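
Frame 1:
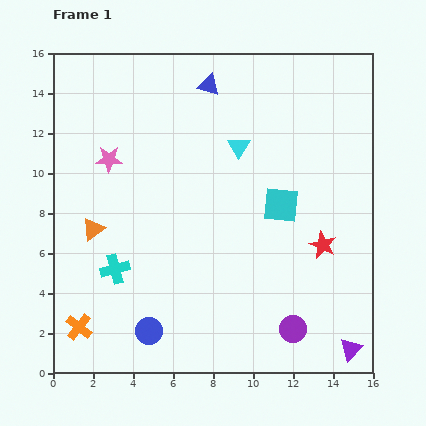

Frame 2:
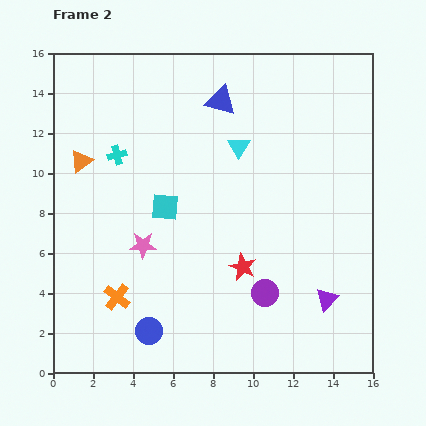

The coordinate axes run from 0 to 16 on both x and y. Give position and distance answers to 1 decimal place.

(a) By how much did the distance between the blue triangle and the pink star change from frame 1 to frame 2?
+2.0

Distance in frame 1: 6.2. Distance in frame 2: 8.2.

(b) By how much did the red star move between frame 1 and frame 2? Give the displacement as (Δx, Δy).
(-4.0, -1.1)

The red star was at (13.5, 6.4) in frame 1 and (9.5, 5.3) in frame 2.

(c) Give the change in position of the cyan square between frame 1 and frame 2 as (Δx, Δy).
(-5.8, -0.1)

The cyan square was at (11.4, 8.4) in frame 1 and (5.6, 8.3) in frame 2.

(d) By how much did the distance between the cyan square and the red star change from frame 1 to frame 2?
+2.0

Distance in frame 1: 2.9. Distance in frame 2: 4.9.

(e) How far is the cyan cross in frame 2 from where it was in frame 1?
5.7

The cyan cross moved from (3.1, 5.2) to (3.2, 10.9), a distance of √(0.1² + 5.7²) ≈ 5.7.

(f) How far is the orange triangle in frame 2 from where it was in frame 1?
3.5

The orange triangle moved from (2.0, 7.2) to (1.4, 10.6), a distance of √(0.6² + 3.4²) ≈ 3.5.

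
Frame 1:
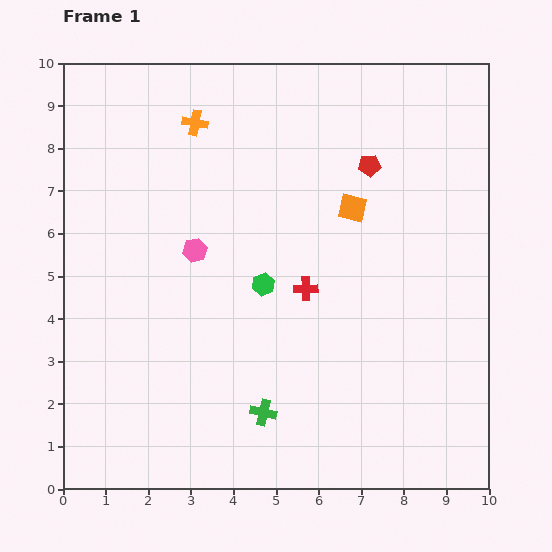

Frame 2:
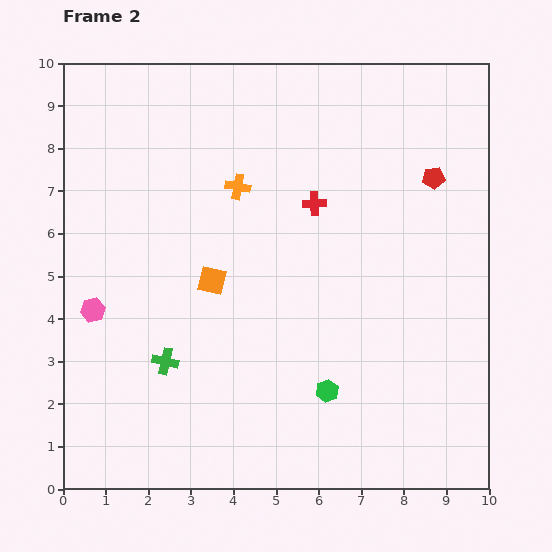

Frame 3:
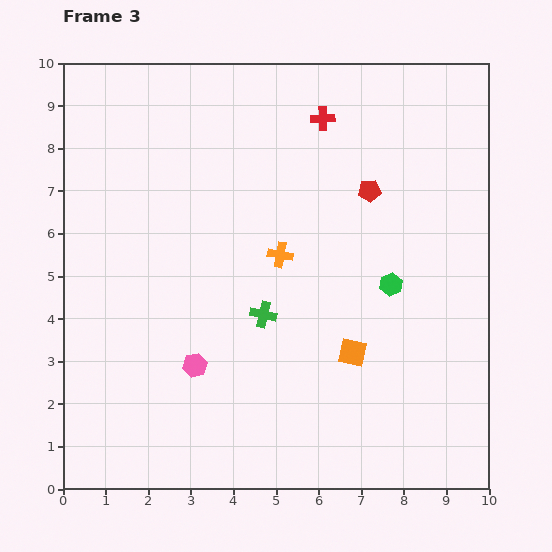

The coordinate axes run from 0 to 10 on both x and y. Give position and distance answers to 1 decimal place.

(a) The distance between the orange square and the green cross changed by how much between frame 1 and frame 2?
-3.0

Distance in frame 1: 5.2. Distance in frame 2: 2.2.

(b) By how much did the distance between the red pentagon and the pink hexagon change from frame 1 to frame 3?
+1.2

Distance in frame 1: 4.6. Distance in frame 3: 5.8.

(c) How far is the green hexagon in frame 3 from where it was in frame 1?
3.0

The green hexagon moved from (4.7, 4.8) to (7.7, 4.8), a distance of √(3.0² + 0.0²) ≈ 3.0.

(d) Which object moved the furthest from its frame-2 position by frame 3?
the orange square

(moved 3.7; next 2.9)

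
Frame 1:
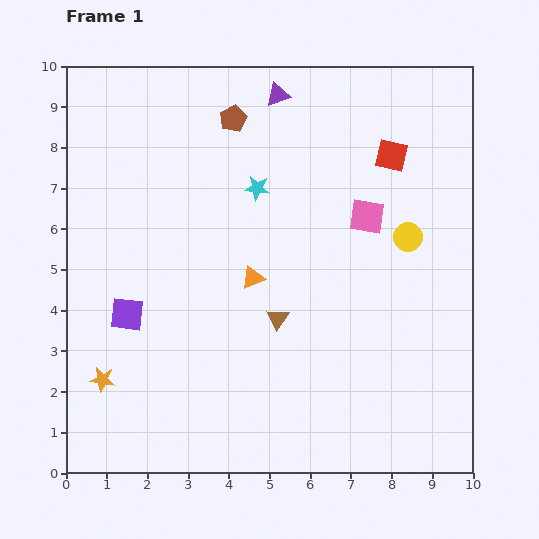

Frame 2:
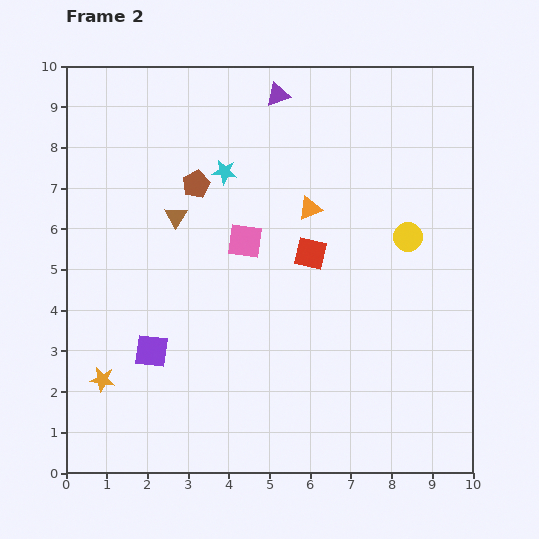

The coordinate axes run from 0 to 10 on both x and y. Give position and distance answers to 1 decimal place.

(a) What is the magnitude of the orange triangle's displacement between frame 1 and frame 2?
2.2

The orange triangle moved from (4.6, 4.8) to (6.0, 6.5), a distance of √(1.4² + 1.7²) ≈ 2.2.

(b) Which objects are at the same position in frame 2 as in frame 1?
the purple triangle, the orange star, the yellow circle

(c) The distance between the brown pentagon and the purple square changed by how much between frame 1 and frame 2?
-1.3

Distance in frame 1: 5.5. Distance in frame 2: 4.2.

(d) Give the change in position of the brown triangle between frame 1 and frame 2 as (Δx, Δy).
(-2.5, 2.5)

The brown triangle was at (5.2, 3.8) in frame 1 and (2.7, 6.3) in frame 2.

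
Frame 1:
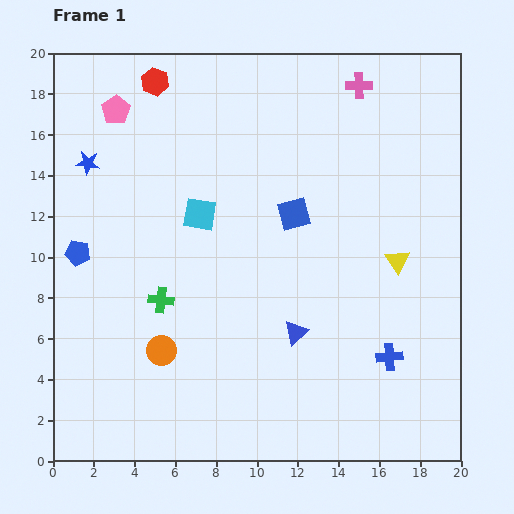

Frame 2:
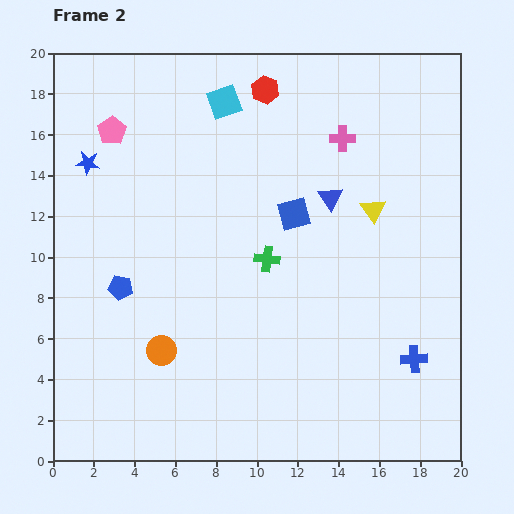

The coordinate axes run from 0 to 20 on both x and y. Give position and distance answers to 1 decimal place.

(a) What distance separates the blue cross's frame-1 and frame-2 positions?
1.2

The blue cross moved from (16.5, 5.1) to (17.7, 5.0), a distance of √(1.2² + 0.1²) ≈ 1.2.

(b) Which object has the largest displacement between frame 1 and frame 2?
the blue triangle

(moved 6.8; next 5.6)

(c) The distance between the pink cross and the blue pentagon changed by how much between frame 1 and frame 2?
-3.0

Distance in frame 1: 16.1. Distance in frame 2: 13.1.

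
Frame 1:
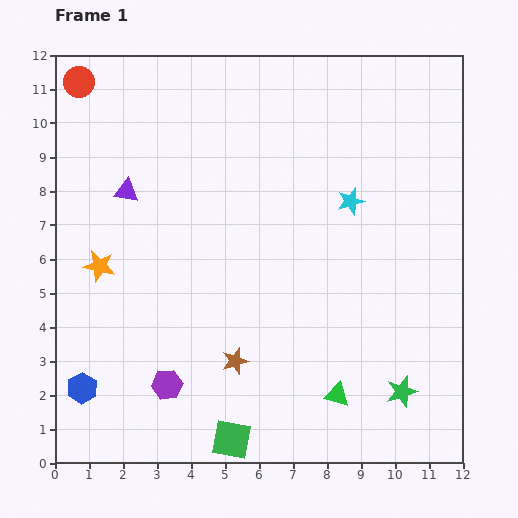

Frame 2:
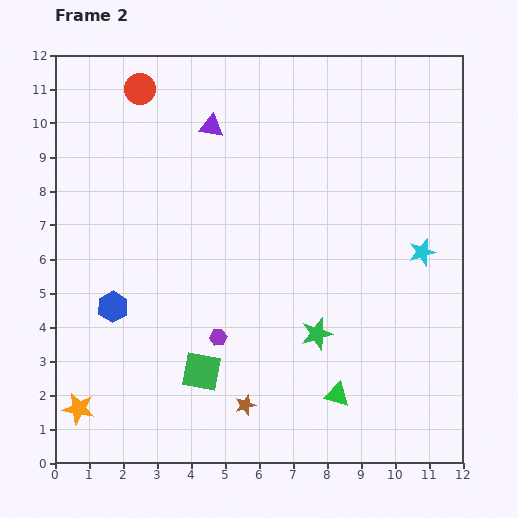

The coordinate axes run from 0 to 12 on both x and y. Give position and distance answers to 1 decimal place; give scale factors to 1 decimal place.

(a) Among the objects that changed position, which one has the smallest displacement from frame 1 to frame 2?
the brown star

(moved 1.3)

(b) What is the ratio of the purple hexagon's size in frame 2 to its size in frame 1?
0.6×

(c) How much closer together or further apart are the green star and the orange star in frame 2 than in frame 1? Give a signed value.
-2.3

Distance in frame 1: 9.6. Distance in frame 2: 7.3.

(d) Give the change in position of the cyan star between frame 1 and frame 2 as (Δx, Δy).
(2.1, -1.5)

The cyan star was at (8.7, 7.7) in frame 1 and (10.8, 6.2) in frame 2.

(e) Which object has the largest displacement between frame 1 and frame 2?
the orange star

(moved 4.2; next 3.1)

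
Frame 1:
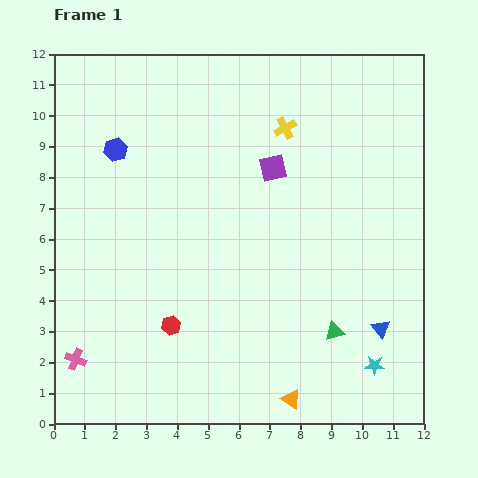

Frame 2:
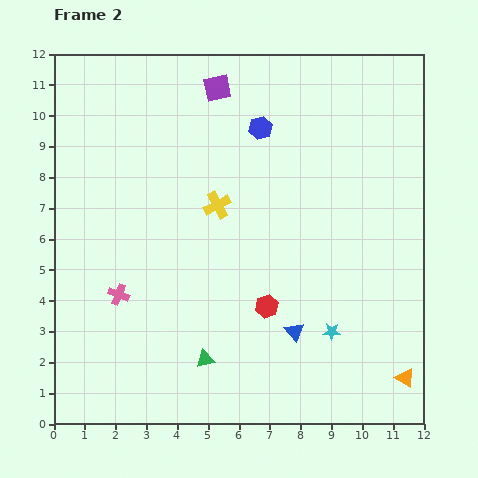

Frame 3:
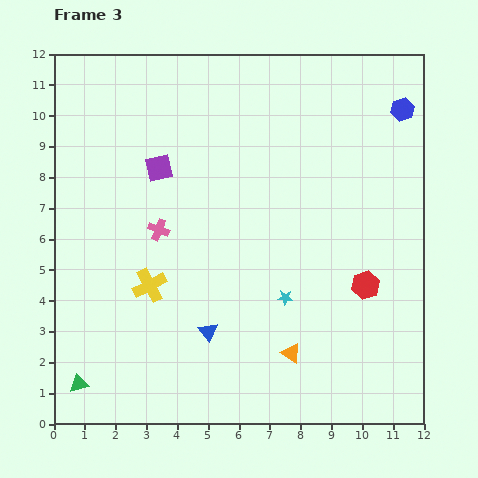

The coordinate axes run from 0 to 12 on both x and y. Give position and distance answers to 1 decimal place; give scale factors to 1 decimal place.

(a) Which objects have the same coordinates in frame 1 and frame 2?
none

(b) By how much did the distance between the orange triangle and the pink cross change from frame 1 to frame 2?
+2.6

Distance in frame 1: 7.1. Distance in frame 2: 9.7.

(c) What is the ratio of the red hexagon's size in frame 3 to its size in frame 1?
1.5×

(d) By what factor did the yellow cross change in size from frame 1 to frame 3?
1.5×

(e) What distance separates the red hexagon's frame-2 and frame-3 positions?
3.3

The red hexagon moved from (6.9, 3.8) to (10.1, 4.5), a distance of √(3.2² + 0.7²) ≈ 3.3.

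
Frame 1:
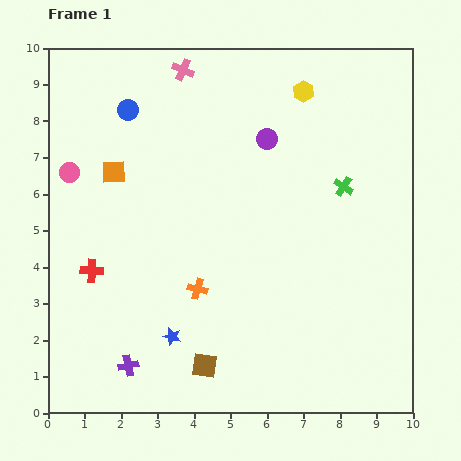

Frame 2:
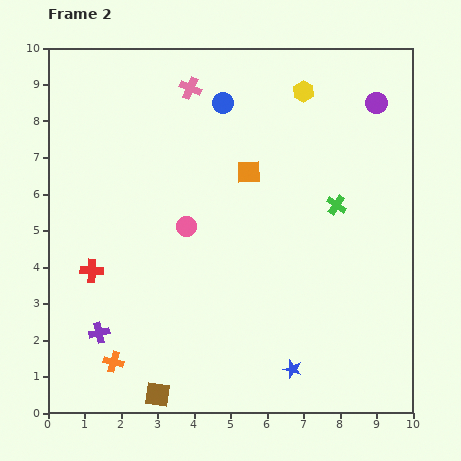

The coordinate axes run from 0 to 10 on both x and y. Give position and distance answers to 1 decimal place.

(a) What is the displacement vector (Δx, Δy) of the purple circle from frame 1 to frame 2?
(3.0, 1.0)

The purple circle was at (6.0, 7.5) in frame 1 and (9.0, 8.5) in frame 2.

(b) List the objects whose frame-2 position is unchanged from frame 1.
the yellow hexagon, the red cross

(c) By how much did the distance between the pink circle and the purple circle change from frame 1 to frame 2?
+0.7

Distance in frame 1: 5.5. Distance in frame 2: 6.2.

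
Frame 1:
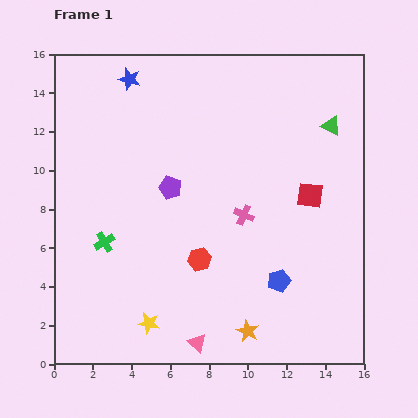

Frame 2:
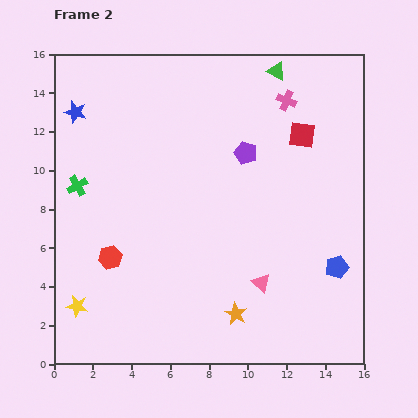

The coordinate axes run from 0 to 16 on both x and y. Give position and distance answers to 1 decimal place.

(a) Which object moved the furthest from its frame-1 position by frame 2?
the pink cross

(moved 6.3; next 4.6)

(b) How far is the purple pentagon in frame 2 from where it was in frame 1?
4.3

The purple pentagon moved from (6.0, 9.1) to (9.9, 10.9), a distance of √(3.9² + 1.8²) ≈ 4.3.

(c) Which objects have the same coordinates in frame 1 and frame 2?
none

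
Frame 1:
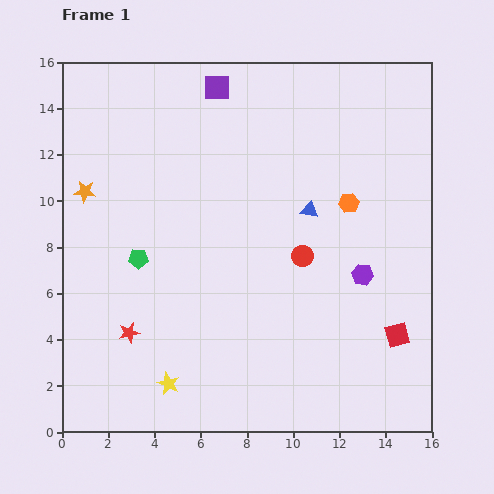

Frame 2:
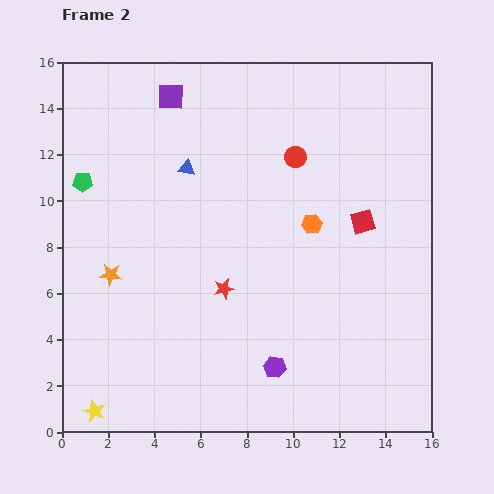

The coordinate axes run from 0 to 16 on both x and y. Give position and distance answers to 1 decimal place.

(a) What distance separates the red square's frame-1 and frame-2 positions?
5.1

The red square moved from (14.5, 4.2) to (13.0, 9.1), a distance of √(1.5² + 4.9²) ≈ 5.1.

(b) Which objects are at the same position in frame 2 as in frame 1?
none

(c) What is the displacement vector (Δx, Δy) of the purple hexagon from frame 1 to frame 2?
(-3.8, -4.0)

The purple hexagon was at (13.0, 6.8) in frame 1 and (9.2, 2.8) in frame 2.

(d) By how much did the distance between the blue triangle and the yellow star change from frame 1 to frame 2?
+1.5

Distance in frame 1: 9.7. Distance in frame 2: 11.2.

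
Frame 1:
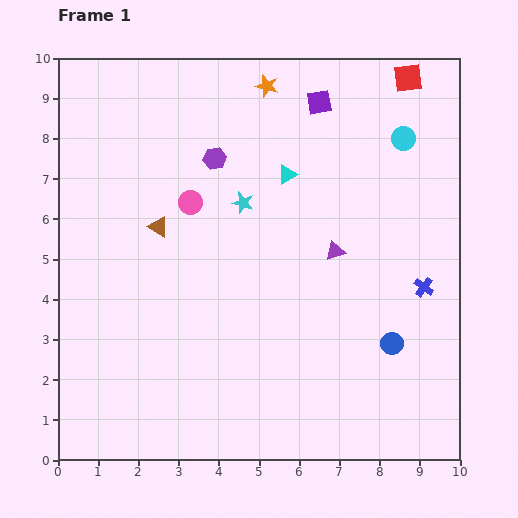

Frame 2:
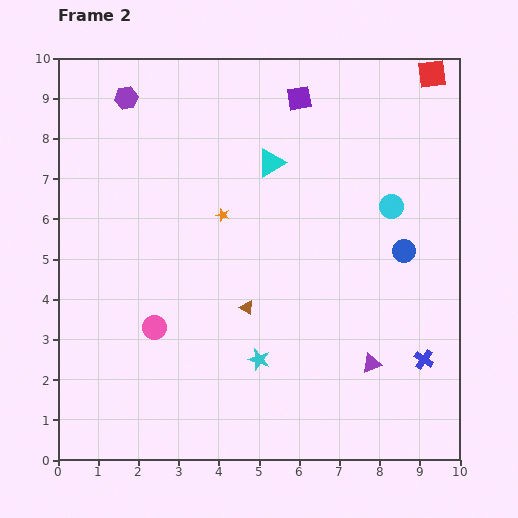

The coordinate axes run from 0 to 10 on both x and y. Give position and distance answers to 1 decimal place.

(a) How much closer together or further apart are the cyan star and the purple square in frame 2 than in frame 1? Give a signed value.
+3.5

Distance in frame 1: 3.1. Distance in frame 2: 6.6.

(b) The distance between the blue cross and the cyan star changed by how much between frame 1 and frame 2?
-0.9

Distance in frame 1: 5.0. Distance in frame 2: 4.1.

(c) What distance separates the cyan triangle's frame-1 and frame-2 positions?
0.5

The cyan triangle moved from (5.7, 7.1) to (5.3, 7.4), a distance of √(0.4² + 0.3²) ≈ 0.5.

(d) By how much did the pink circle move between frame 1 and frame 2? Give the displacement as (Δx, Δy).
(-0.9, -3.1)

The pink circle was at (3.3, 6.4) in frame 1 and (2.4, 3.3) in frame 2.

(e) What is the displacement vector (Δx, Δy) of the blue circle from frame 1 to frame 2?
(0.3, 2.3)

The blue circle was at (8.3, 2.9) in frame 1 and (8.6, 5.2) in frame 2.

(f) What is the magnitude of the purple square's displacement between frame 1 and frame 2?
0.5

The purple square moved from (6.5, 8.9) to (6.0, 9.0), a distance of √(0.5² + 0.1²) ≈ 0.5.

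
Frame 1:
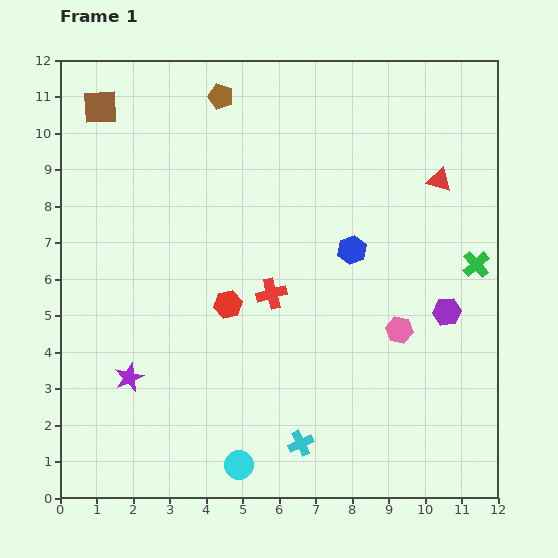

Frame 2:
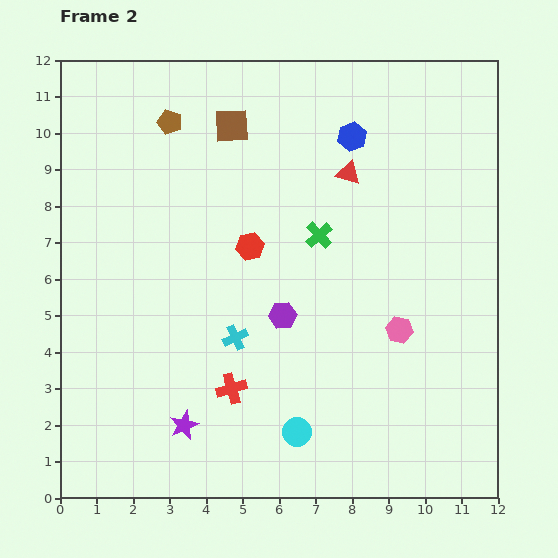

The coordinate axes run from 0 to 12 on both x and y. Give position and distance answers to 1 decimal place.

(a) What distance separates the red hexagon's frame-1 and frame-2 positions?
1.7

The red hexagon moved from (4.6, 5.3) to (5.2, 6.9), a distance of √(0.6² + 1.6²) ≈ 1.7.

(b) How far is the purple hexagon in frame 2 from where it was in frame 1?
4.5

The purple hexagon moved from (10.6, 5.1) to (6.1, 5.0), a distance of √(4.5² + 0.1²) ≈ 4.5.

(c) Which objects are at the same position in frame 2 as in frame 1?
the pink hexagon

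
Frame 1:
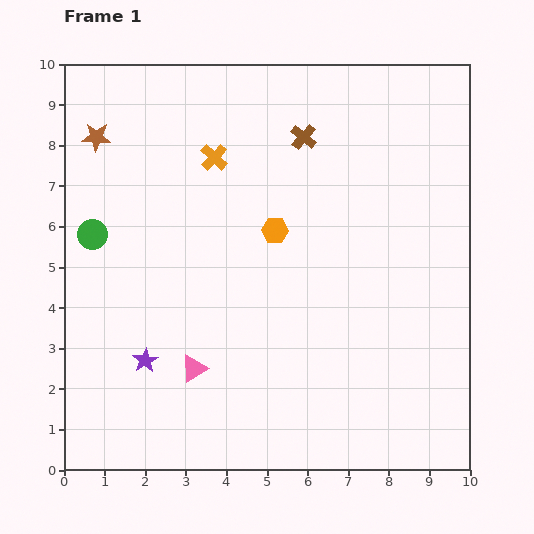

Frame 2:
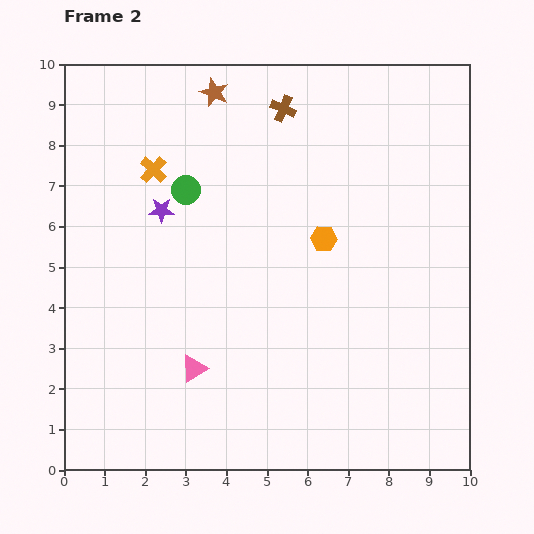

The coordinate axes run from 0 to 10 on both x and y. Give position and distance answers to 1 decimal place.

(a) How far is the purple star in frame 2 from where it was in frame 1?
3.7

The purple star moved from (2.0, 2.7) to (2.4, 6.4), a distance of √(0.4² + 3.7²) ≈ 3.7.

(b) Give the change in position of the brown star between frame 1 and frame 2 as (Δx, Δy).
(2.9, 1.1)

The brown star was at (0.8, 8.2) in frame 1 and (3.7, 9.3) in frame 2.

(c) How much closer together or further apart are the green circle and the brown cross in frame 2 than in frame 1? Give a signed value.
-2.6

Distance in frame 1: 5.7. Distance in frame 2: 3.1.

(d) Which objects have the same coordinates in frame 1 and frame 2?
the pink triangle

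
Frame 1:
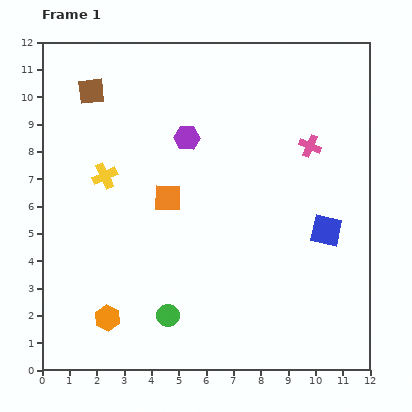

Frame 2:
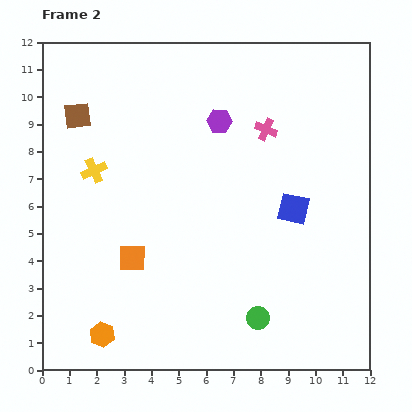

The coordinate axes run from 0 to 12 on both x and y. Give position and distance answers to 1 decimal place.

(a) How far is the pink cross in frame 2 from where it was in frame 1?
1.7

The pink cross moved from (9.8, 8.2) to (8.2, 8.8), a distance of √(1.6² + 0.6²) ≈ 1.7.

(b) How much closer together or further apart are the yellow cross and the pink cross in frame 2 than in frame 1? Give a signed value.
-1.1

Distance in frame 1: 7.6. Distance in frame 2: 6.5.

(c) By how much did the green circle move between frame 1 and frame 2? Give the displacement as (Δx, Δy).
(3.3, -0.1)

The green circle was at (4.6, 2.0) in frame 1 and (7.9, 1.9) in frame 2.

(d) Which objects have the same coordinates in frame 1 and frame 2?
none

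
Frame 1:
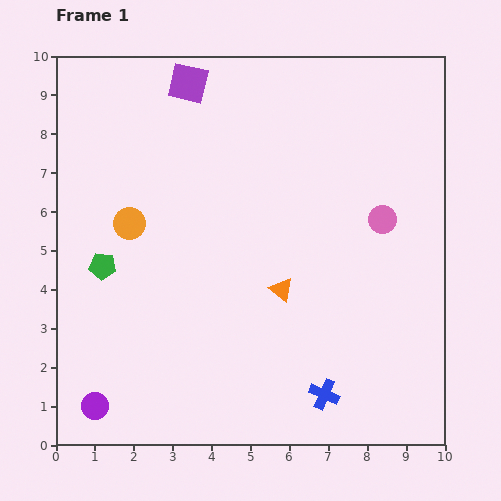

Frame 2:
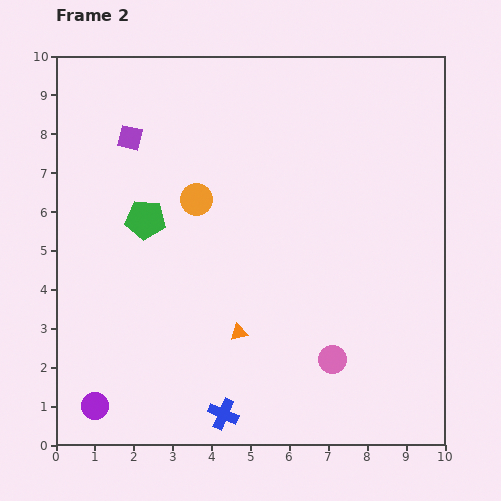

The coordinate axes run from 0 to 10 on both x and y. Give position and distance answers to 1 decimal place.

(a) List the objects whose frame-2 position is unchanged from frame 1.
the purple circle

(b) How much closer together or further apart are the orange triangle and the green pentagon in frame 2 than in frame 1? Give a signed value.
-0.8

Distance in frame 1: 4.6. Distance in frame 2: 3.8.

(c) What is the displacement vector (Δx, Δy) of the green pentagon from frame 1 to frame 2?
(1.1, 1.2)

The green pentagon was at (1.2, 4.6) in frame 1 and (2.3, 5.8) in frame 2.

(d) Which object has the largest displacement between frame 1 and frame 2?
the pink circle

(moved 3.8; next 2.6)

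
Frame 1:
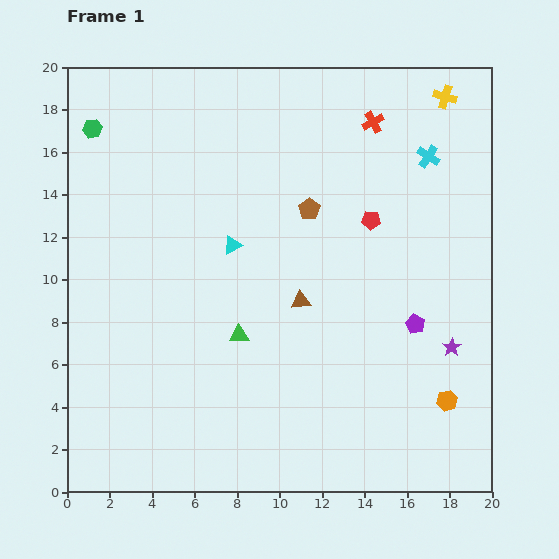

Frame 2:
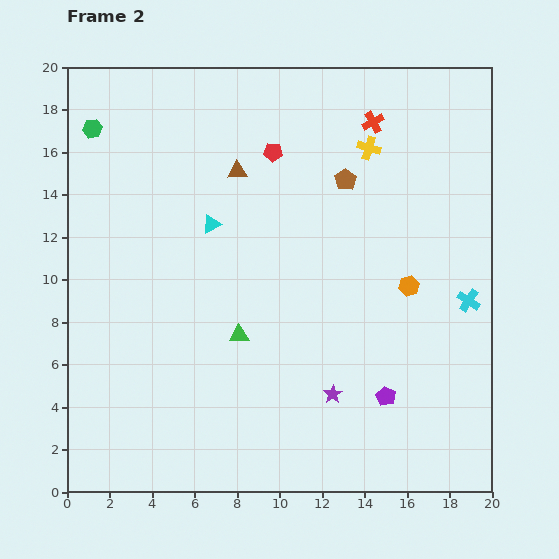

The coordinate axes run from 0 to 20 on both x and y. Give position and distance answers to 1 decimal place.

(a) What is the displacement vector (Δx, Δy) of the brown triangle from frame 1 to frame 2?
(-3.0, 6.1)

The brown triangle was at (11.0, 9.0) in frame 1 and (8.0, 15.1) in frame 2.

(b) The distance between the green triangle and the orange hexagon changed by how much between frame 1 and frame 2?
-2.0

Distance in frame 1: 10.3. Distance in frame 2: 8.3.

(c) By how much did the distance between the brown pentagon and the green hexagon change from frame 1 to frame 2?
+1.2

Distance in frame 1: 10.9. Distance in frame 2: 12.1.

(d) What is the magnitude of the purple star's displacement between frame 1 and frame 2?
6.0

The purple star moved from (18.1, 6.8) to (12.5, 4.6), a distance of √(5.6² + 2.2²) ≈ 6.0.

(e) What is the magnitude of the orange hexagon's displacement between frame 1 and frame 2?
5.7

The orange hexagon moved from (17.9, 4.3) to (16.1, 9.7), a distance of √(1.8² + 5.4²) ≈ 5.7.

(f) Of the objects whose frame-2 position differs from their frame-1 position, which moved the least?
the cyan triangle

(moved 1.4)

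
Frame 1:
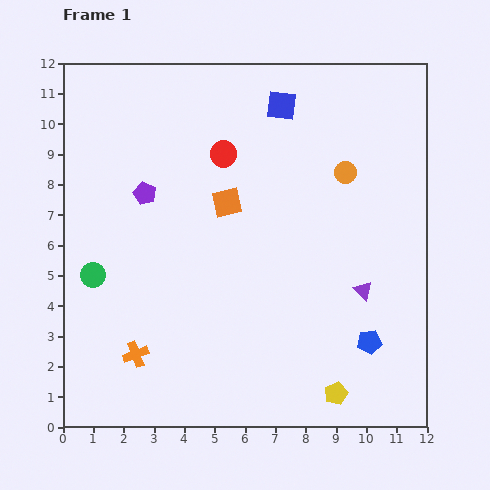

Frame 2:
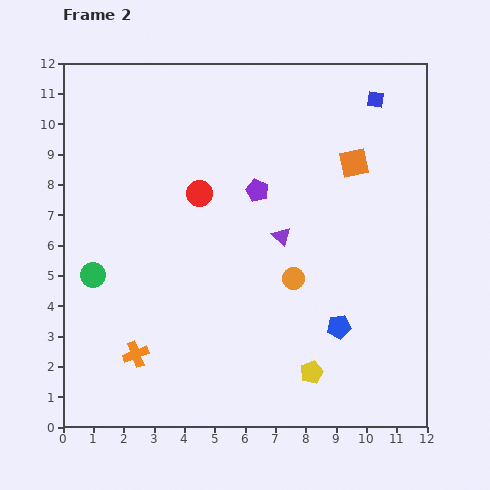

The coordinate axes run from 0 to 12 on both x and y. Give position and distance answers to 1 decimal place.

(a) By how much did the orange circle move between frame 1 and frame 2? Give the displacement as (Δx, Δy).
(-1.7, -3.5)

The orange circle was at (9.3, 8.4) in frame 1 and (7.6, 4.9) in frame 2.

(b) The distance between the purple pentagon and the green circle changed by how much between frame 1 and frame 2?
+2.9

Distance in frame 1: 3.2. Distance in frame 2: 6.1.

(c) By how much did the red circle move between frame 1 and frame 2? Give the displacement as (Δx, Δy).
(-0.8, -1.3)

The red circle was at (5.3, 9.0) in frame 1 and (4.5, 7.7) in frame 2.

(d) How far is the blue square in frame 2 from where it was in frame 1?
3.1

The blue square moved from (7.2, 10.6) to (10.3, 10.8), a distance of √(3.1² + 0.2²) ≈ 3.1.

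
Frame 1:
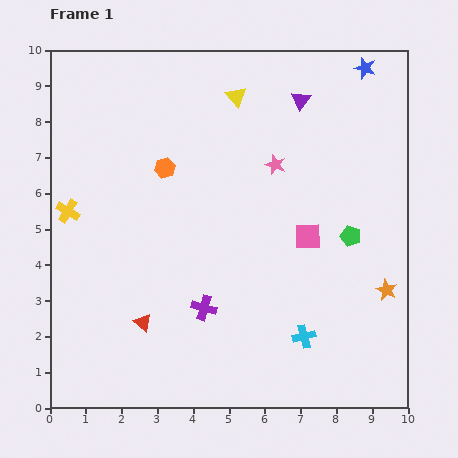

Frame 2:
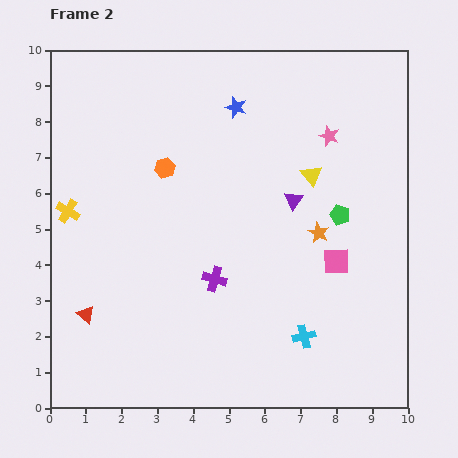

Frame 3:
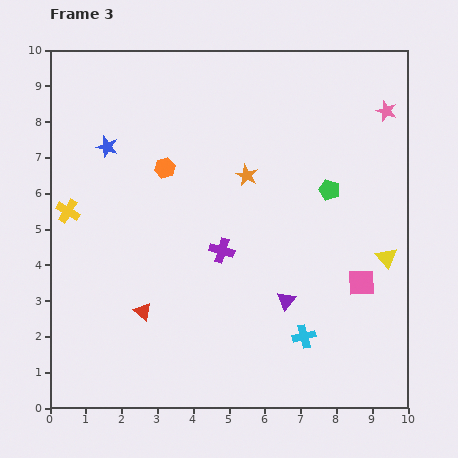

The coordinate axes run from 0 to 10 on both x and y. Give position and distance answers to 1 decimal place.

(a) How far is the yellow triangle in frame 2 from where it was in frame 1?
3.0

The yellow triangle moved from (5.2, 8.7) to (7.3, 6.5), a distance of √(2.1² + 2.2²) ≈ 3.0.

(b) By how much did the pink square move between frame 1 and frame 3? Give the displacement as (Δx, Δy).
(1.5, -1.3)

The pink square was at (7.2, 4.8) in frame 1 and (8.7, 3.5) in frame 3.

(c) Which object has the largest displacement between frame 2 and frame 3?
the blue star

(moved 3.8; next 3.1)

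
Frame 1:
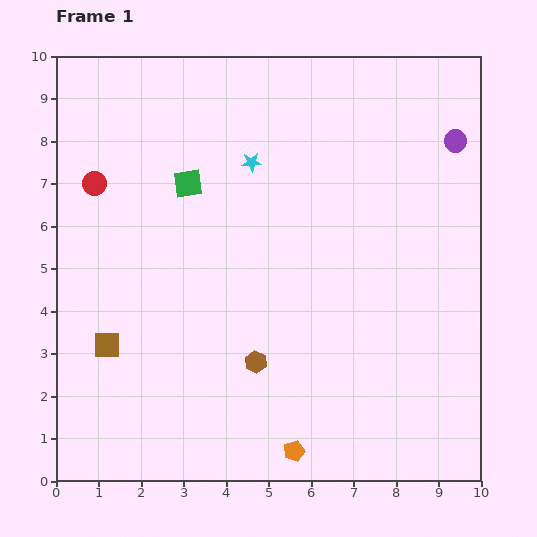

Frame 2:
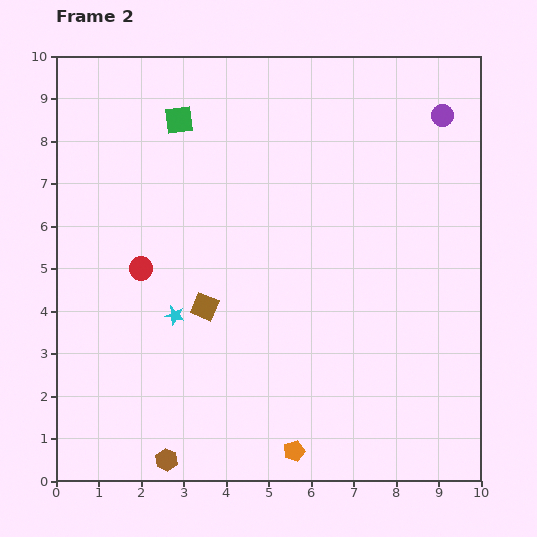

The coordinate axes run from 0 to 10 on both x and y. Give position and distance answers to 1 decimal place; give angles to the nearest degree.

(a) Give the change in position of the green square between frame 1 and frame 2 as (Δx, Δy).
(-0.2, 1.5)

The green square was at (3.1, 7.0) in frame 1 and (2.9, 8.5) in frame 2.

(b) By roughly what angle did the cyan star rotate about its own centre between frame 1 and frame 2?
16° clockwise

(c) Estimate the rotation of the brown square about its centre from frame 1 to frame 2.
23° clockwise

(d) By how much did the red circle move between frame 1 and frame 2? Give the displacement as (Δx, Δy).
(1.1, -2.0)

The red circle was at (0.9, 7.0) in frame 1 and (2.0, 5.0) in frame 2.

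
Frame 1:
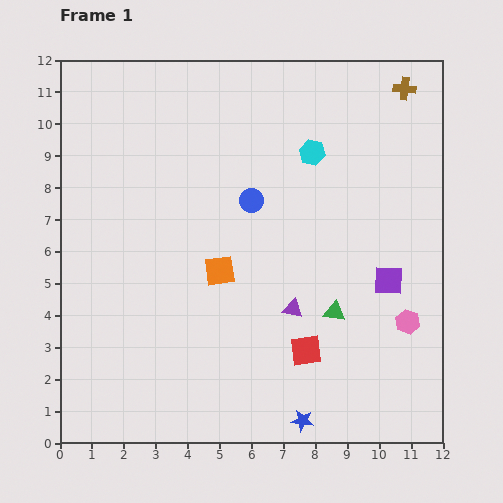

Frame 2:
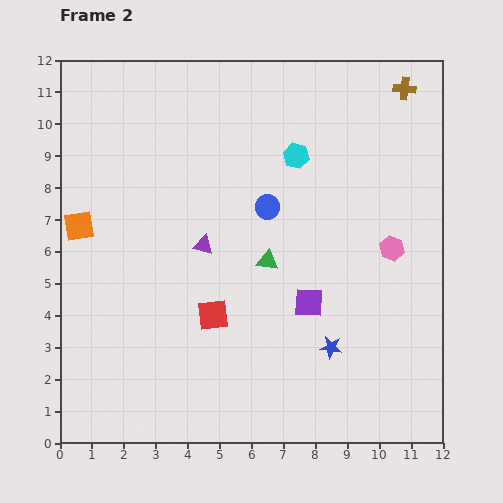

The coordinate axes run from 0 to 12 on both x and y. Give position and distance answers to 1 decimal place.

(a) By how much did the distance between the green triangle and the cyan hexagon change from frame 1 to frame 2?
-1.6

Distance in frame 1: 5.0. Distance in frame 2: 3.4.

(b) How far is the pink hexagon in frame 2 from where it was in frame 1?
2.4

The pink hexagon moved from (10.9, 3.8) to (10.4, 6.1), a distance of √(0.5² + 2.3²) ≈ 2.4.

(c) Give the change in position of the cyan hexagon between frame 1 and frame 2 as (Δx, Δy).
(-0.5, -0.1)

The cyan hexagon was at (7.9, 9.1) in frame 1 and (7.4, 9.0) in frame 2.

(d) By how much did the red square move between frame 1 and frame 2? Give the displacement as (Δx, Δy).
(-2.9, 1.1)

The red square was at (7.7, 2.9) in frame 1 and (4.8, 4.0) in frame 2.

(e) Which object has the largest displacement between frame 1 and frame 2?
the orange square

(moved 4.6; next 3.4)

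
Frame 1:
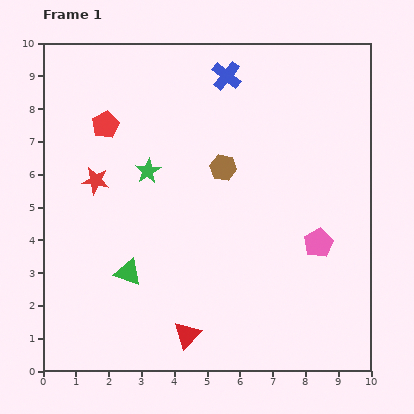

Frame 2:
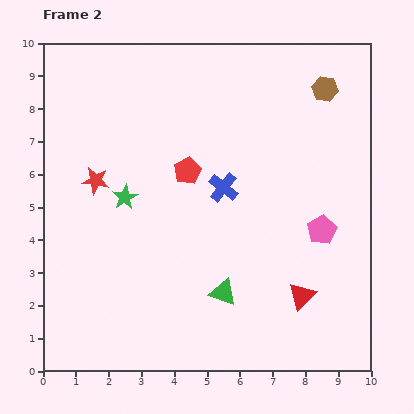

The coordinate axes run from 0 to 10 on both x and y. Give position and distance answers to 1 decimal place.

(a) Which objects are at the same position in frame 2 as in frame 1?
the red star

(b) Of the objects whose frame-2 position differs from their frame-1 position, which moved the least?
the pink pentagon

(moved 0.4)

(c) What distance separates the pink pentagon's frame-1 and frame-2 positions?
0.4

The pink pentagon moved from (8.4, 3.9) to (8.5, 4.3), a distance of √(0.1² + 0.4²) ≈ 0.4.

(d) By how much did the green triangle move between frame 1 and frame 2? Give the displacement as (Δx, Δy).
(2.9, -0.6)

The green triangle was at (2.6, 3.0) in frame 1 and (5.5, 2.4) in frame 2.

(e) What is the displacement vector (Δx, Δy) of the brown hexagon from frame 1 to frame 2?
(3.1, 2.4)

The brown hexagon was at (5.5, 6.2) in frame 1 and (8.6, 8.6) in frame 2.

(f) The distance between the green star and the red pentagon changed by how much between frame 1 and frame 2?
+0.2

Distance in frame 1: 1.9. Distance in frame 2: 2.1.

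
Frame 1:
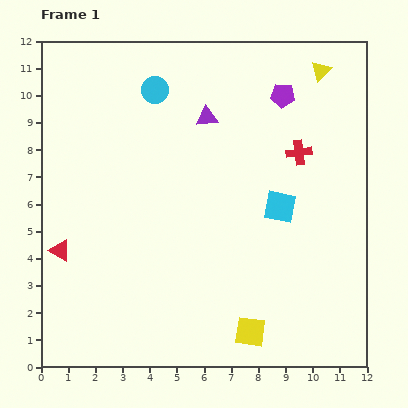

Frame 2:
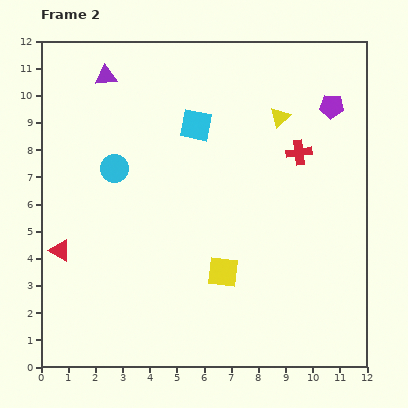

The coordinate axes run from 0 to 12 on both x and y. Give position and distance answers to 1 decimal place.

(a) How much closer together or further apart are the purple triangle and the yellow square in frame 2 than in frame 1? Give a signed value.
+0.3

Distance in frame 1: 8.1. Distance in frame 2: 8.4.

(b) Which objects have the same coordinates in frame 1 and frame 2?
the red cross, the red triangle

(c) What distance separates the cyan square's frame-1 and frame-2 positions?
4.3

The cyan square moved from (8.8, 5.9) to (5.7, 8.9), a distance of √(3.1² + 3.0²) ≈ 4.3.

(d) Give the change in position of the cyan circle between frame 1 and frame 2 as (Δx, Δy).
(-1.5, -2.9)

The cyan circle was at (4.2, 10.2) in frame 1 and (2.7, 7.3) in frame 2.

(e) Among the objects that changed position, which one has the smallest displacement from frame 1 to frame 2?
the purple pentagon

(moved 1.8)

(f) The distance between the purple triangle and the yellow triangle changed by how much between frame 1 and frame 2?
+2.1

Distance in frame 1: 4.5. Distance in frame 2: 6.6.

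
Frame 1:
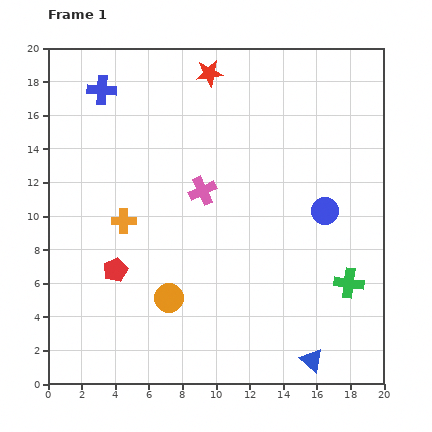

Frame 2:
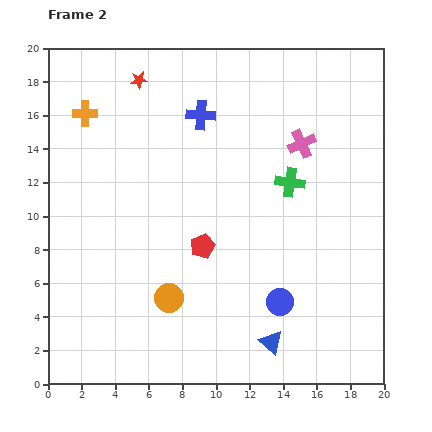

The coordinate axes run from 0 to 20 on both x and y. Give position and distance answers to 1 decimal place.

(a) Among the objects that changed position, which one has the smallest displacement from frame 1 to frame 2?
the blue triangle

(moved 2.6)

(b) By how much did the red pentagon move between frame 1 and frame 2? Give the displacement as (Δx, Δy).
(5.2, 1.4)

The red pentagon was at (4.0, 6.8) in frame 1 and (9.2, 8.2) in frame 2.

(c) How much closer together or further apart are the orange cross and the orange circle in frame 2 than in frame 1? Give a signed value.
+6.8

Distance in frame 1: 5.3. Distance in frame 2: 12.1.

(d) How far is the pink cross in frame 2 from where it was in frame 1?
6.5

The pink cross moved from (9.2, 11.5) to (15.1, 14.3), a distance of √(5.9² + 2.8²) ≈ 6.5.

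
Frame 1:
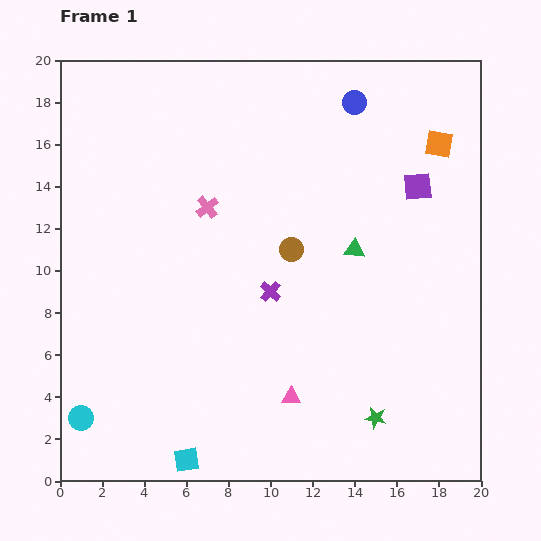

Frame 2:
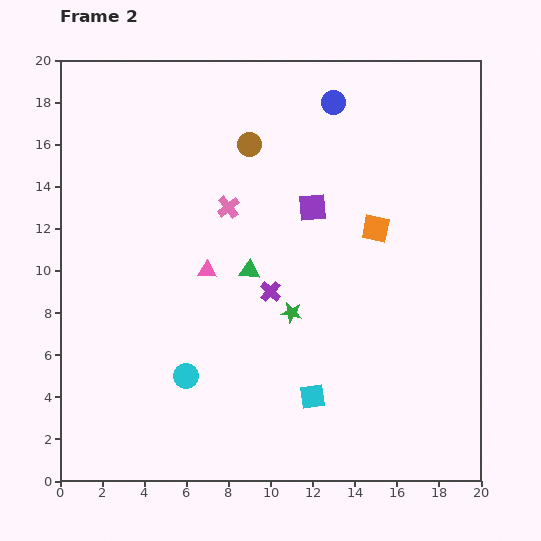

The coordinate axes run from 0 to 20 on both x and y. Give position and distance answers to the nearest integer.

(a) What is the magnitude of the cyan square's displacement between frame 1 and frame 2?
7

The cyan square moved from (6, 1) to (12, 4), a distance of √(6² + 3²) ≈ 7.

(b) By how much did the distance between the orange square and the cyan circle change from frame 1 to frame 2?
-10

Distance in frame 1: 21. Distance in frame 2: 11.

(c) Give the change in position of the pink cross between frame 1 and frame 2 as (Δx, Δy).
(1, 0)

The pink cross was at (7, 13) in frame 1 and (8, 13) in frame 2.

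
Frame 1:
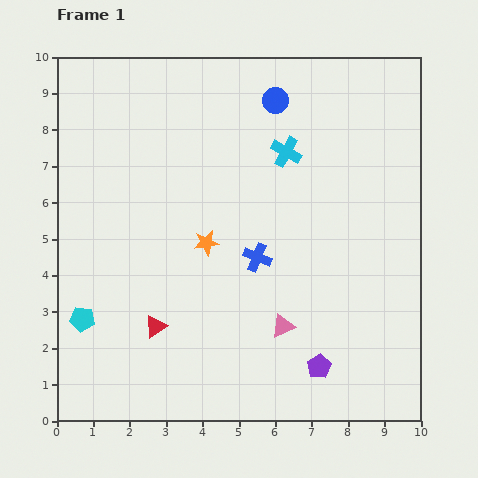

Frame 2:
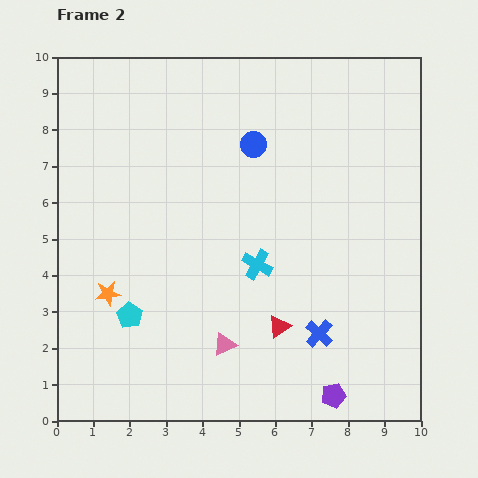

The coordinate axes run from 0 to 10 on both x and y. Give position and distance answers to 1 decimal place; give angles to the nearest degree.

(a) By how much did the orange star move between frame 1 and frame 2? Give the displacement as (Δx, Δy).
(-2.7, -1.4)

The orange star was at (4.1, 4.9) in frame 1 and (1.4, 3.5) in frame 2.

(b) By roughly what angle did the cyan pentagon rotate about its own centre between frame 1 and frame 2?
24° clockwise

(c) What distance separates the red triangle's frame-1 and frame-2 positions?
3.4

The red triangle moved from (2.7, 2.6) to (6.1, 2.6), a distance of √(3.4² + 0.0²) ≈ 3.4.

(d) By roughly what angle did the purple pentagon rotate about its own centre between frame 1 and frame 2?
19° clockwise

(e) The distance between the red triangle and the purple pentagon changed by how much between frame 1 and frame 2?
-2.2

Distance in frame 1: 4.6. Distance in frame 2: 2.4.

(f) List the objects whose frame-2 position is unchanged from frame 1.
none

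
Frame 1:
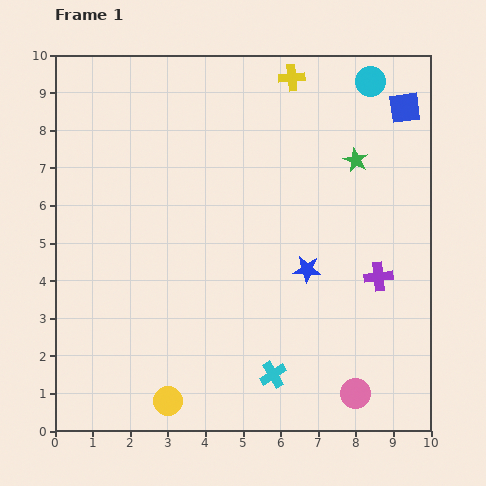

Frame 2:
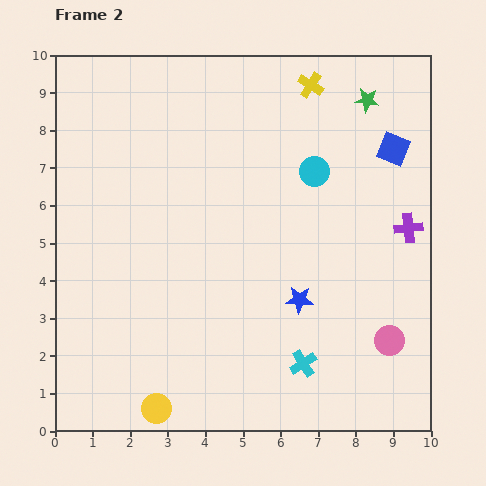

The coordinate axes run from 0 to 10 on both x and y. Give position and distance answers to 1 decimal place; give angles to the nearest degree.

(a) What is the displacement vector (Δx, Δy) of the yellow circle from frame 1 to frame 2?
(-0.3, -0.2)

The yellow circle was at (3.0, 0.8) in frame 1 and (2.7, 0.6) in frame 2.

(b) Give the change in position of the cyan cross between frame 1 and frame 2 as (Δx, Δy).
(0.8, 0.3)

The cyan cross was at (5.8, 1.5) in frame 1 and (6.6, 1.8) in frame 2.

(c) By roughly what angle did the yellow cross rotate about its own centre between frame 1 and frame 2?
37° clockwise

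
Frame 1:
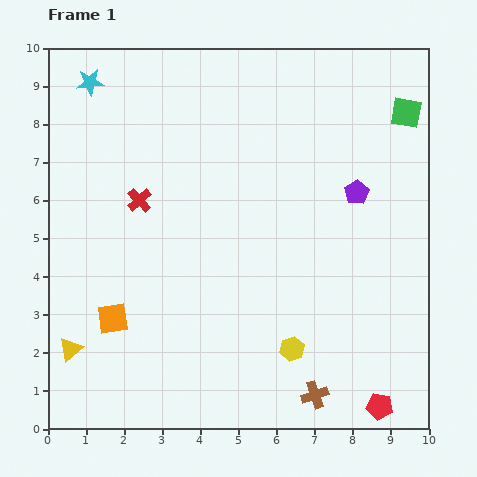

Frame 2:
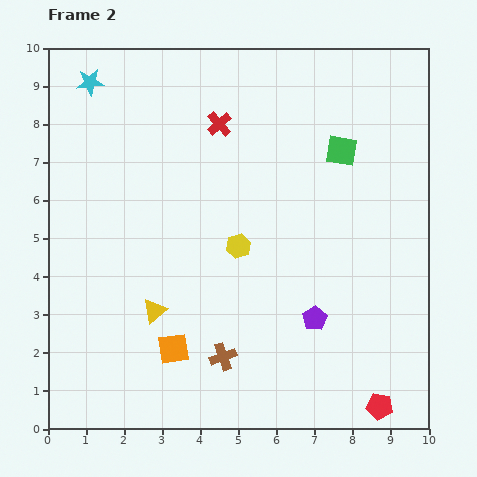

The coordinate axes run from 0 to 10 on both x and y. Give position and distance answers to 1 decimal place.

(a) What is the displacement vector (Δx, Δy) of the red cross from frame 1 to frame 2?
(2.1, 2.0)

The red cross was at (2.4, 6.0) in frame 1 and (4.5, 8.0) in frame 2.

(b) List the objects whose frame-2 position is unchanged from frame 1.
the red pentagon, the cyan star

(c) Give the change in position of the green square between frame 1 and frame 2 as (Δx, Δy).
(-1.7, -1.0)

The green square was at (9.4, 8.3) in frame 1 and (7.7, 7.3) in frame 2.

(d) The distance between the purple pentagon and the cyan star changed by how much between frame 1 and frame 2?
+1.0

Distance in frame 1: 7.6. Distance in frame 2: 8.6.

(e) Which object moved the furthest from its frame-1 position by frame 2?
the purple pentagon

(moved 3.5; next 3.0)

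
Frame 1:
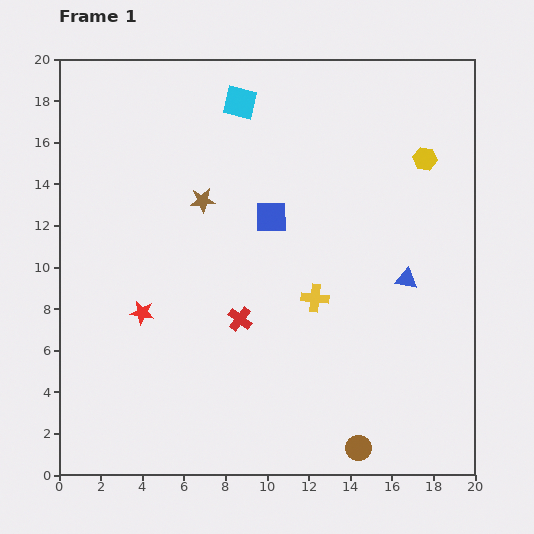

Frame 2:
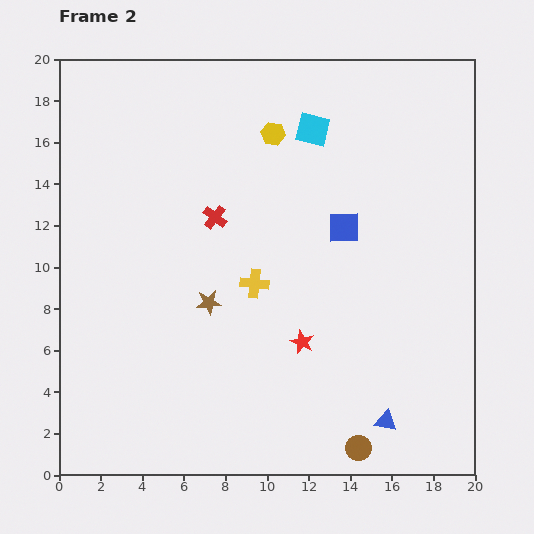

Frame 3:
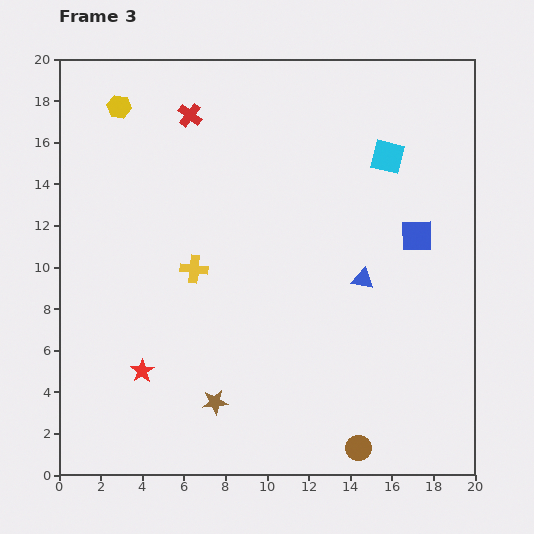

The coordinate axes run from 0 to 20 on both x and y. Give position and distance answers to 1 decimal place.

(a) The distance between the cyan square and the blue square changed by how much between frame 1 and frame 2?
-0.8

Distance in frame 1: 5.7. Distance in frame 2: 4.9.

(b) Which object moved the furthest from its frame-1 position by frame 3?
the yellow hexagon

(moved 14.9; next 10.1)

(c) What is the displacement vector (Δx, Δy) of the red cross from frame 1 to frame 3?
(-2.4, 9.8)

The red cross was at (8.7, 7.5) in frame 1 and (6.3, 17.3) in frame 3.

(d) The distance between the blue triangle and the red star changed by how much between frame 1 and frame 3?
-1.3

Distance in frame 1: 12.8. Distance in frame 3: 11.5.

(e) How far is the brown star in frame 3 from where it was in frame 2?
4.8

The brown star moved from (7.2, 8.3) to (7.5, 3.5), a distance of √(0.3² + 4.8²) ≈ 4.8.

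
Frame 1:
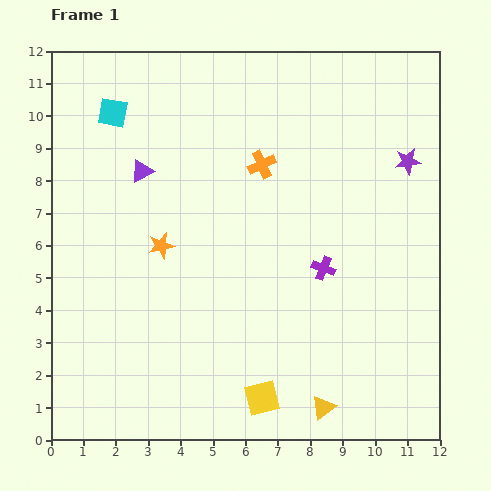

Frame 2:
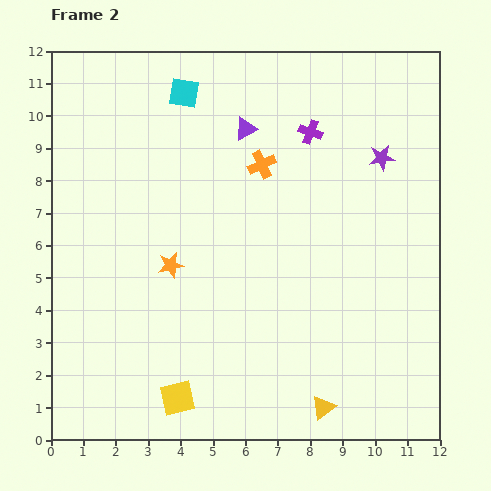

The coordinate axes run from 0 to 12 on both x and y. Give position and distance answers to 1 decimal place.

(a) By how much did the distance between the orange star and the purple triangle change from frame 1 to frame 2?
+2.4

Distance in frame 1: 2.4. Distance in frame 2: 4.8.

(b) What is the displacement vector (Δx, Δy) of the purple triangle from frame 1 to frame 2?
(3.2, 1.3)

The purple triangle was at (2.8, 8.3) in frame 1 and (6.0, 9.6) in frame 2.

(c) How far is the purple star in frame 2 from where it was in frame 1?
0.8

The purple star moved from (11.0, 8.6) to (10.2, 8.7), a distance of √(0.8² + 0.1²) ≈ 0.8.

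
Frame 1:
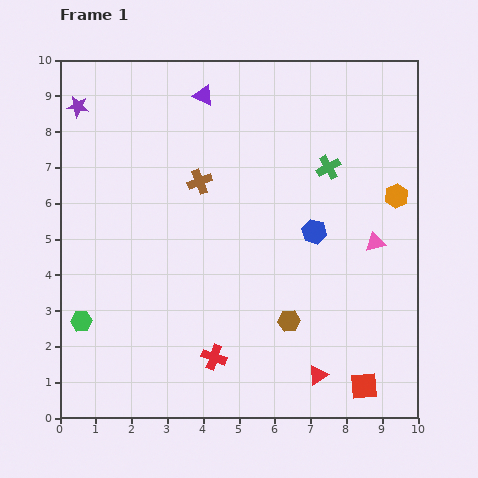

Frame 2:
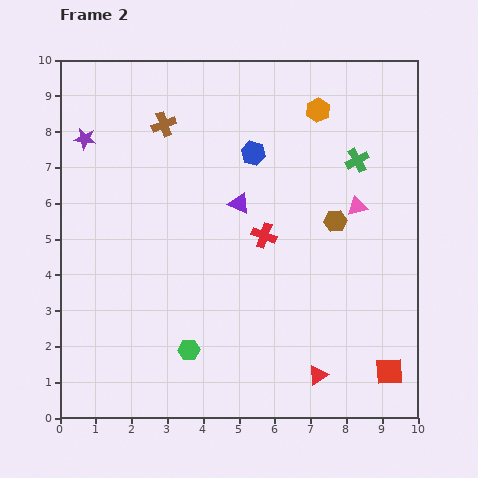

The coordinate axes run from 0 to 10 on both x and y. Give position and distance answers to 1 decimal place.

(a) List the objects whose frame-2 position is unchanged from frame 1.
the red triangle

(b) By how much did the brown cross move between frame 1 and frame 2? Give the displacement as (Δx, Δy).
(-1.0, 1.6)

The brown cross was at (3.9, 6.6) in frame 1 and (2.9, 8.2) in frame 2.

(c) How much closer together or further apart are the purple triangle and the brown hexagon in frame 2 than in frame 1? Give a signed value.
-4.0

Distance in frame 1: 6.7. Distance in frame 2: 2.7.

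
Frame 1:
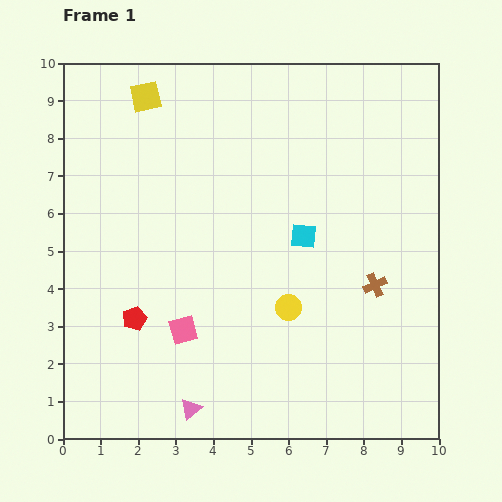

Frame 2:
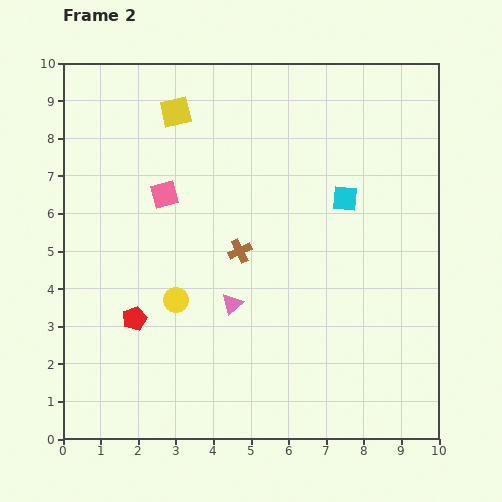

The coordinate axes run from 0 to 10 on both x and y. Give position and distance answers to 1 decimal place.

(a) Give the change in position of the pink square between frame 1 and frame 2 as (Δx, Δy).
(-0.5, 3.6)

The pink square was at (3.2, 2.9) in frame 1 and (2.7, 6.5) in frame 2.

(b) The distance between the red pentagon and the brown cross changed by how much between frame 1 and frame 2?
-3.2

Distance in frame 1: 6.5. Distance in frame 2: 3.3.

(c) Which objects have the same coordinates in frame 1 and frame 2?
the red pentagon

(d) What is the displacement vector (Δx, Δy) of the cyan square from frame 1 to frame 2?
(1.1, 1.0)

The cyan square was at (6.4, 5.4) in frame 1 and (7.5, 6.4) in frame 2.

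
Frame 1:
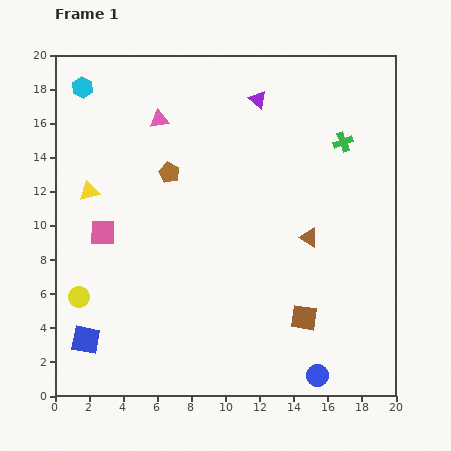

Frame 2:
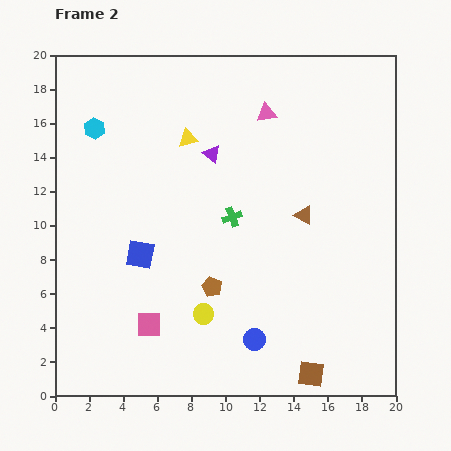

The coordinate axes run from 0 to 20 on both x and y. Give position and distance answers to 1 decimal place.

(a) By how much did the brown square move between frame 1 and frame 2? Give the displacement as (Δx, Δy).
(0.4, -3.3)

The brown square was at (14.6, 4.6) in frame 1 and (15.0, 1.3) in frame 2.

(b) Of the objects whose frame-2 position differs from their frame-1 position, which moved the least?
the brown triangle

(moved 1.3)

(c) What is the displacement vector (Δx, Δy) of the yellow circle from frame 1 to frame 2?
(7.3, -1.0)

The yellow circle was at (1.4, 5.8) in frame 1 and (8.7, 4.8) in frame 2.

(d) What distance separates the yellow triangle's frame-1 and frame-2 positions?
6.6

The yellow triangle moved from (2.0, 12.0) to (7.8, 15.1), a distance of √(5.8² + 3.1²) ≈ 6.6.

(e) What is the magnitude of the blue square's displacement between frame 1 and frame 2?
5.9

The blue square moved from (1.8, 3.3) to (5.0, 8.3), a distance of √(3.2² + 5.0²) ≈ 5.9.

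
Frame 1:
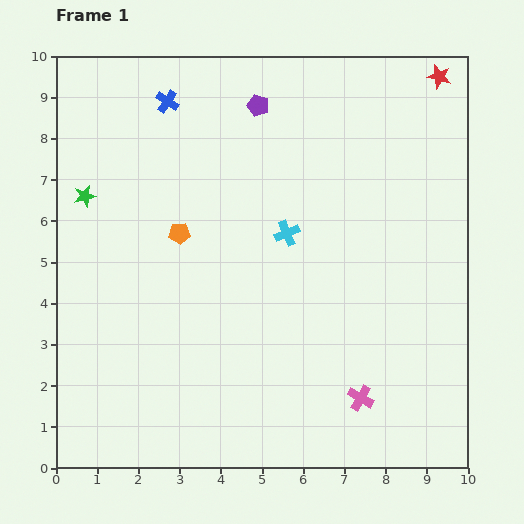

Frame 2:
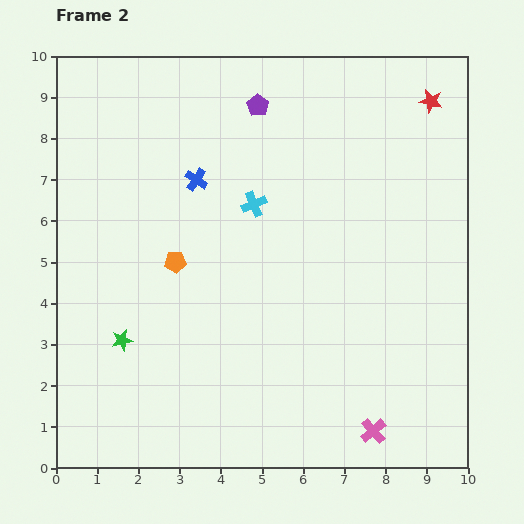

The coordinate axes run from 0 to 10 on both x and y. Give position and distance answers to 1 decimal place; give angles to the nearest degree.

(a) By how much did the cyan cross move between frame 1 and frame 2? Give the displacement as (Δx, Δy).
(-0.8, 0.7)

The cyan cross was at (5.6, 5.7) in frame 1 and (4.8, 6.4) in frame 2.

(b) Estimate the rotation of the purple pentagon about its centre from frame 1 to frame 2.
16° clockwise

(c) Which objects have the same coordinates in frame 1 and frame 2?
the purple pentagon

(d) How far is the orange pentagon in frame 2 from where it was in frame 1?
0.7

The orange pentagon moved from (3.0, 5.7) to (2.9, 5.0), a distance of √(0.1² + 0.7²) ≈ 0.7.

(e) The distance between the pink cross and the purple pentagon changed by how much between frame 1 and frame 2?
+0.9

Distance in frame 1: 7.5. Distance in frame 2: 8.4.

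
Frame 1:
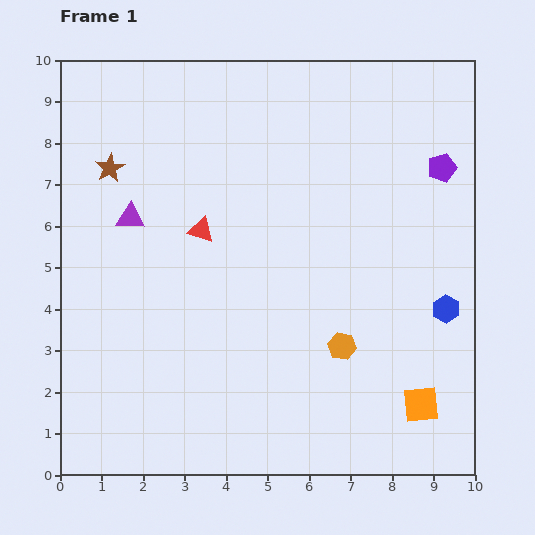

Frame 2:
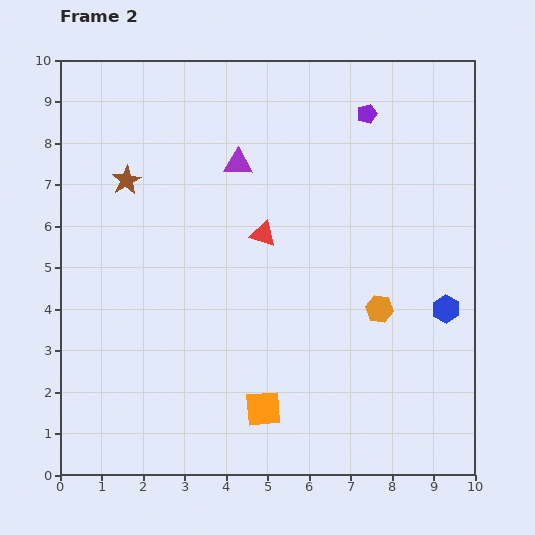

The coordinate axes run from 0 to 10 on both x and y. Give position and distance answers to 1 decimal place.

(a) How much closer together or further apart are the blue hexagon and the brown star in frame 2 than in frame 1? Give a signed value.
-0.5

Distance in frame 1: 8.8. Distance in frame 2: 8.3.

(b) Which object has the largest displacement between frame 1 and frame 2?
the orange square

(moved 3.8; next 2.9)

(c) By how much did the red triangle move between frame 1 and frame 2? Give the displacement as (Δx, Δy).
(1.5, -0.1)

The red triangle was at (3.4, 5.9) in frame 1 and (4.9, 5.8) in frame 2.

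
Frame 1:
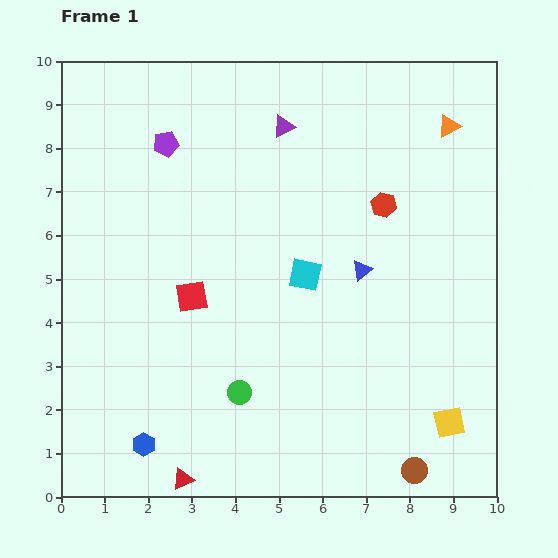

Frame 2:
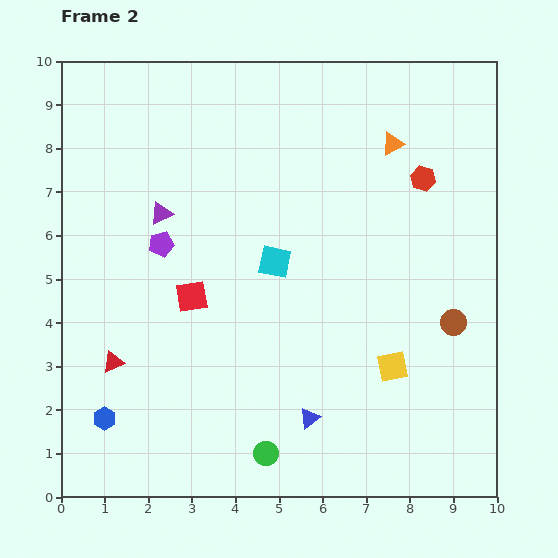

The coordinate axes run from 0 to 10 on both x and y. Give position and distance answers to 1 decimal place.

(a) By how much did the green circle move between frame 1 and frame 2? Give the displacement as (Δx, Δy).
(0.6, -1.4)

The green circle was at (4.1, 2.4) in frame 1 and (4.7, 1.0) in frame 2.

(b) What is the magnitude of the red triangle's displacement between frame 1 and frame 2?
3.1

The red triangle moved from (2.8, 0.4) to (1.2, 3.1), a distance of √(1.6² + 2.7²) ≈ 3.1.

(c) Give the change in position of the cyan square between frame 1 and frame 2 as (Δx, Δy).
(-0.7, 0.3)

The cyan square was at (5.6, 5.1) in frame 1 and (4.9, 5.4) in frame 2.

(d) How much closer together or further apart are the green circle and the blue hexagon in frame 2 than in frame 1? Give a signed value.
+1.3

Distance in frame 1: 2.5. Distance in frame 2: 3.8.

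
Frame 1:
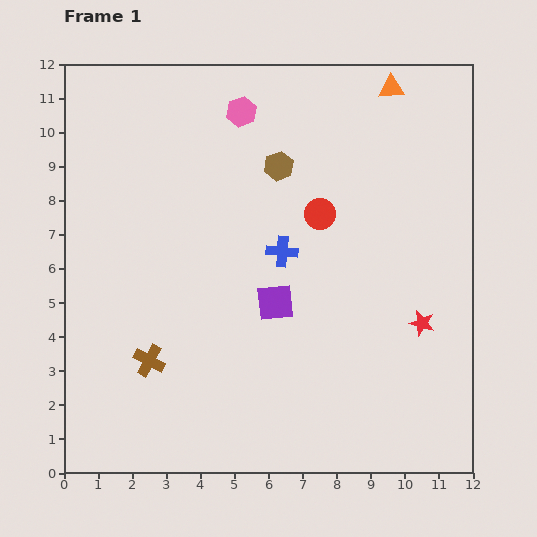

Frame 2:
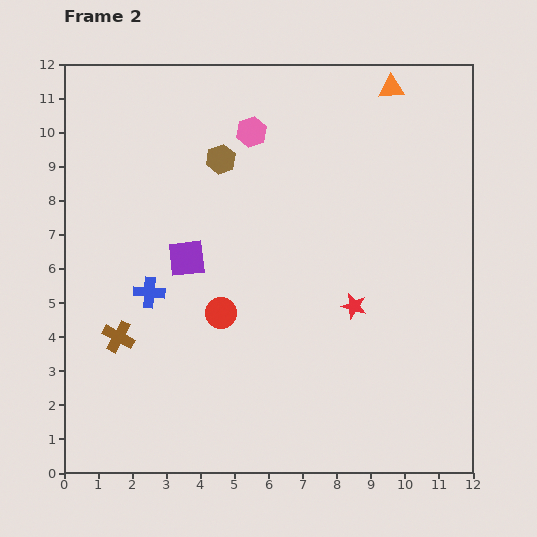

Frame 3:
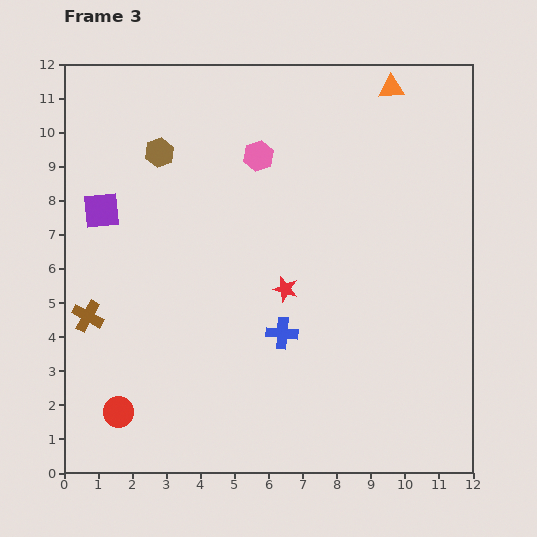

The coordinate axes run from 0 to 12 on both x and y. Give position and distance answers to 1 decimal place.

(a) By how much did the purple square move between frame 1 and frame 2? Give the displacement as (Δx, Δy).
(-2.6, 1.3)

The purple square was at (6.2, 5.0) in frame 1 and (3.6, 6.3) in frame 2.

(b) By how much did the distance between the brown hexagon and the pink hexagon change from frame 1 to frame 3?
+1.0

Distance in frame 1: 1.9. Distance in frame 3: 2.9.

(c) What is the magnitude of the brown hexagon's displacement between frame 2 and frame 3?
1.8

The brown hexagon moved from (4.6, 9.2) to (2.8, 9.4), a distance of √(1.8² + 0.2²) ≈ 1.8.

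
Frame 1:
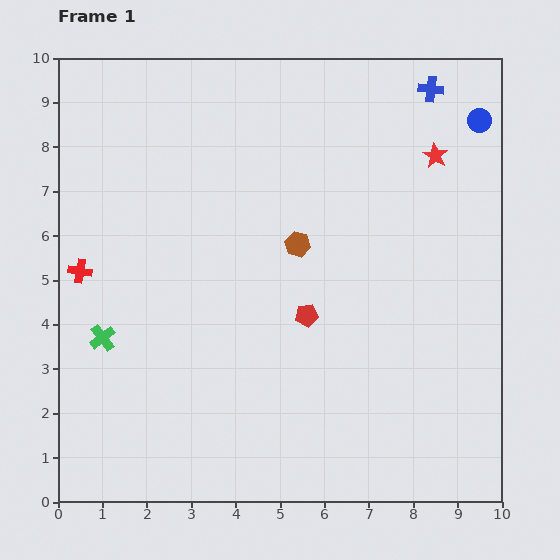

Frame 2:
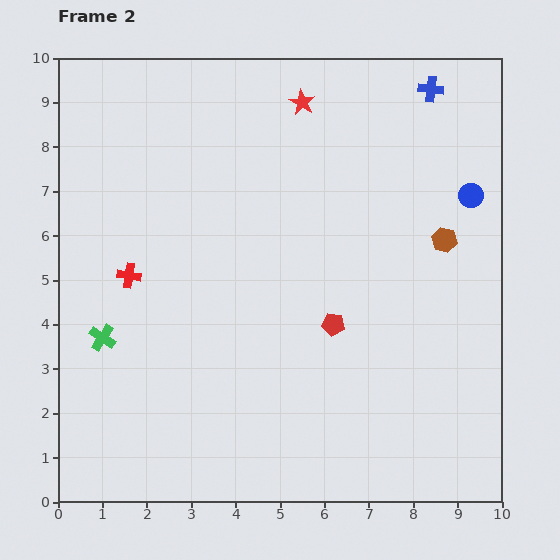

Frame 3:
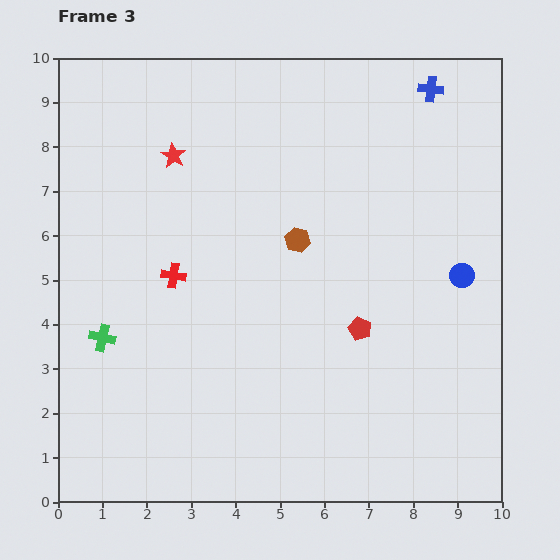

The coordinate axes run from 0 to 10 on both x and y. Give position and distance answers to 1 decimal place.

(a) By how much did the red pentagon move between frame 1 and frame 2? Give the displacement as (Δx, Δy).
(0.6, -0.2)

The red pentagon was at (5.6, 4.2) in frame 1 and (6.2, 4.0) in frame 2.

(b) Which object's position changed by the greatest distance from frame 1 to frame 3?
the red star

(moved 5.9; next 3.5)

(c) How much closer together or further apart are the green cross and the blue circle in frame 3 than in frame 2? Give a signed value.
-0.7

Distance in frame 2: 8.9. Distance in frame 3: 8.2.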